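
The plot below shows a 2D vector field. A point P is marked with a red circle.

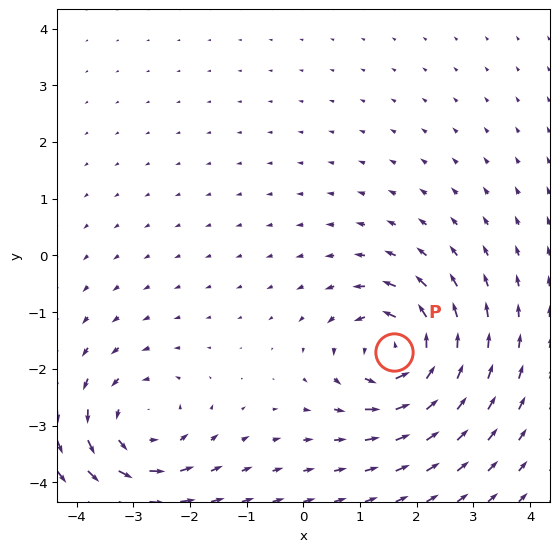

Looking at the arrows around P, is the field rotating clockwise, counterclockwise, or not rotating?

Near P at (1.6, -1.7) the arrows circulate counterclockwise. The curl (z-component) there is about +6; positive curl means counterclockwise rotation.

counterclockwise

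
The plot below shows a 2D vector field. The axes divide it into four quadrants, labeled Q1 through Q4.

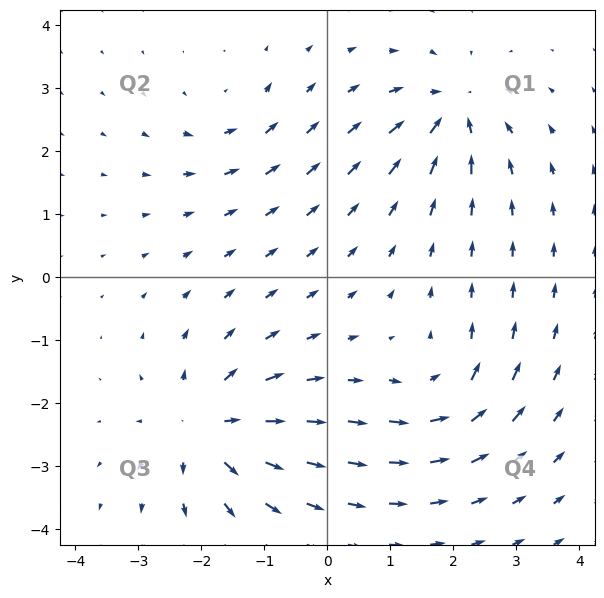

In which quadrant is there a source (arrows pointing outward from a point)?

The source sits at approximately (-1.9, -2.4), which lies in quadrant Q3. The divergence there is about +6, positive as expected for a source.

Q3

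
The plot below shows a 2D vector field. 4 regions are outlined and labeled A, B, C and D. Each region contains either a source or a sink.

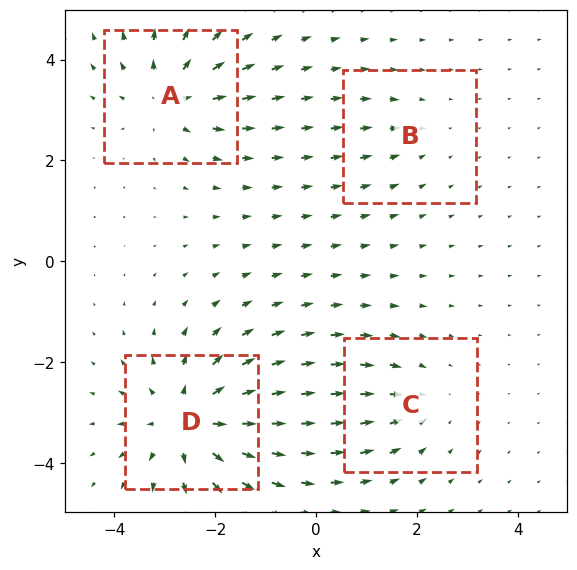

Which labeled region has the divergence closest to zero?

Divergence at each region's feature centre — A: about +5, B: about -2, C: about -3, D: about +7. Region B is closest to zero.

B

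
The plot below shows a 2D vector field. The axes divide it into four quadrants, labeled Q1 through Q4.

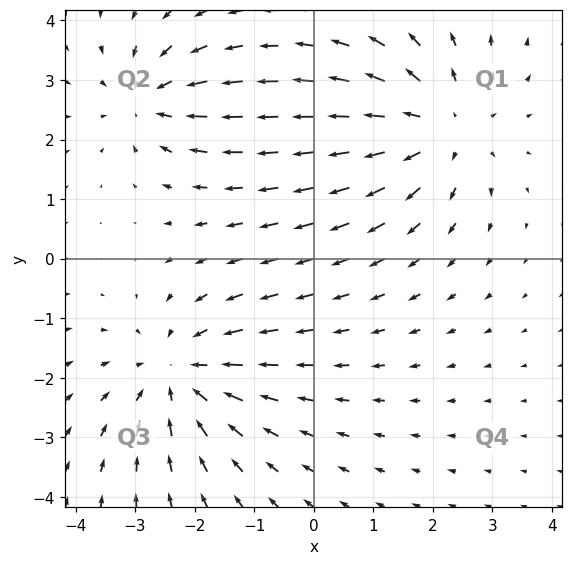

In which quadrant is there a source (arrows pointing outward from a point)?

Q1

The source sits at approximately (2.1, 2.2), which lies in quadrant Q1. The divergence there is about +3, positive as expected for a source.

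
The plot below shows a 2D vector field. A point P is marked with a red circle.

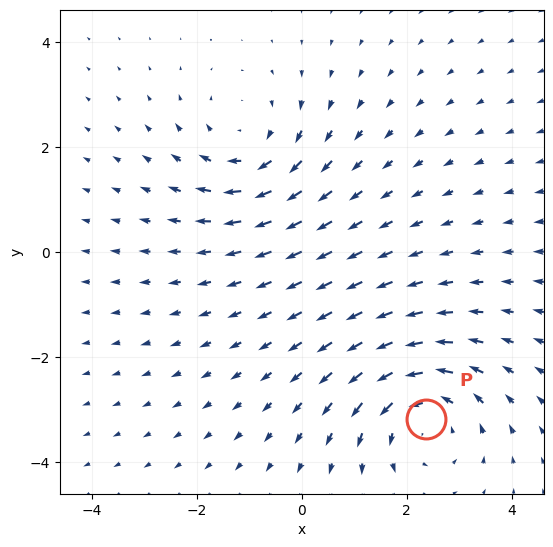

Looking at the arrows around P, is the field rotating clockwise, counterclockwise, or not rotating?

counterclockwise

Near P at (2.4, -3.2) the arrows circulate counterclockwise. The curl (z-component) there is about +3; positive curl means counterclockwise rotation.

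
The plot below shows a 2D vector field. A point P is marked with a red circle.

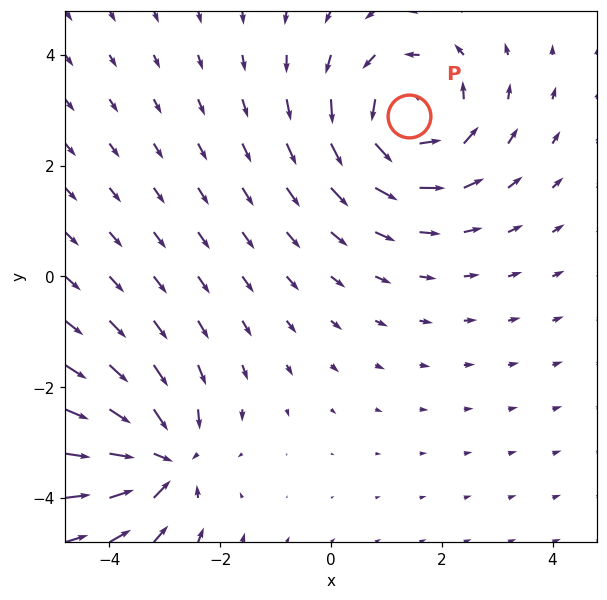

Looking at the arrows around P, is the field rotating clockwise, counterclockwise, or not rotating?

counterclockwise

Near P at (1.4, 2.9) the arrows circulate counterclockwise. The curl (z-component) there is about +5; positive curl means counterclockwise rotation.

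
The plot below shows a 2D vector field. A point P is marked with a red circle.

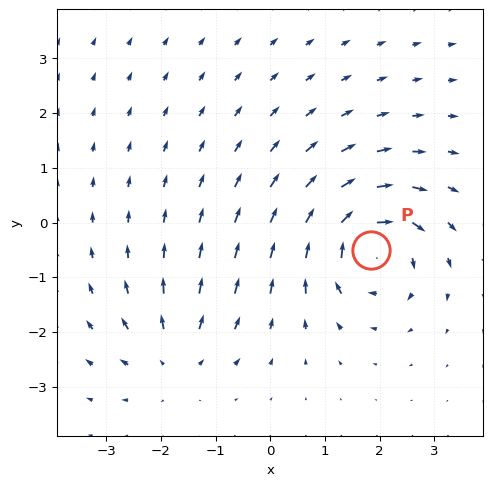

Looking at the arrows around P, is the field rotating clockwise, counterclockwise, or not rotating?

Near P at (1.8, -0.5) the arrows circulate clockwise. The curl (z-component) there is about -6; negative curl means clockwise rotation.

clockwise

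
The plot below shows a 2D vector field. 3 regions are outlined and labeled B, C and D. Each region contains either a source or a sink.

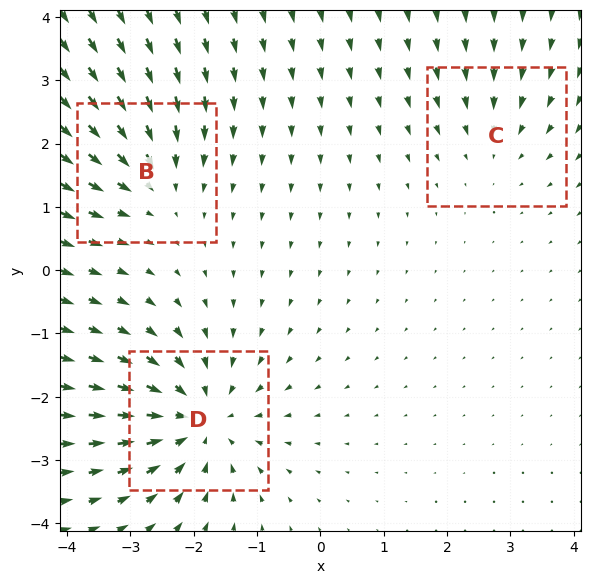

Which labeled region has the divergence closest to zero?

C

Divergence at each region's feature centre — B: about -3, C: about -2, D: about -5. Region C is closest to zero.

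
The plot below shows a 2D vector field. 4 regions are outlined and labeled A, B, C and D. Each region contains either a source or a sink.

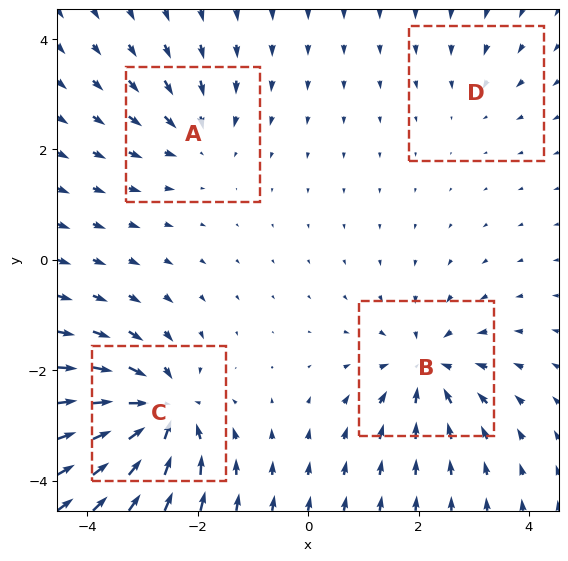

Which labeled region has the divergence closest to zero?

D

Divergence at each region's feature centre — A: about -4, B: about -6, C: about -8, D: about -2. Region D is closest to zero.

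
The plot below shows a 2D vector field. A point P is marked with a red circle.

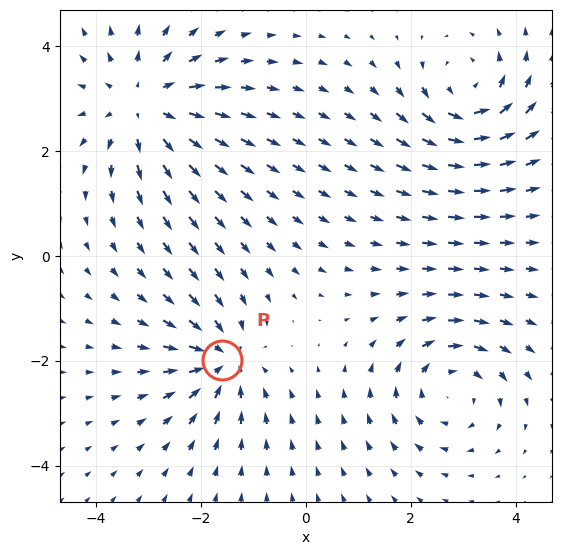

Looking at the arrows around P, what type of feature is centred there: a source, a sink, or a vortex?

At P (-1.6, -2.0) the arrows converge inward. Divergence about -5, curl ≈0 — negative divergence with near-zero curl is a sink.

sink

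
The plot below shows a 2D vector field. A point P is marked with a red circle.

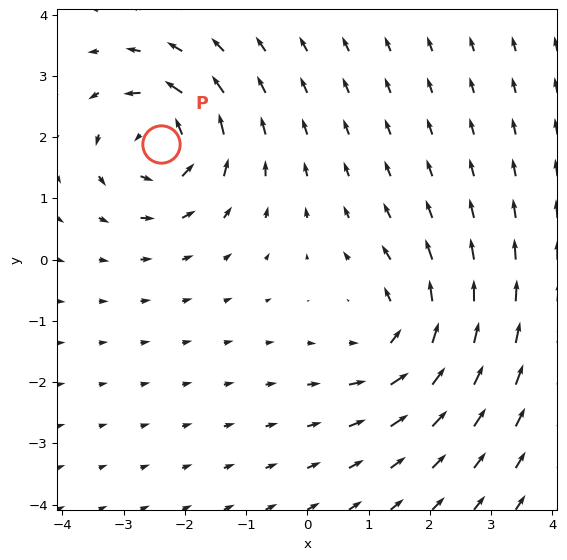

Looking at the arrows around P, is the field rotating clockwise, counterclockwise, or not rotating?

counterclockwise

Near P at (-2.4, 1.9) the arrows circulate counterclockwise. The curl (z-component) there is about +5; positive curl means counterclockwise rotation.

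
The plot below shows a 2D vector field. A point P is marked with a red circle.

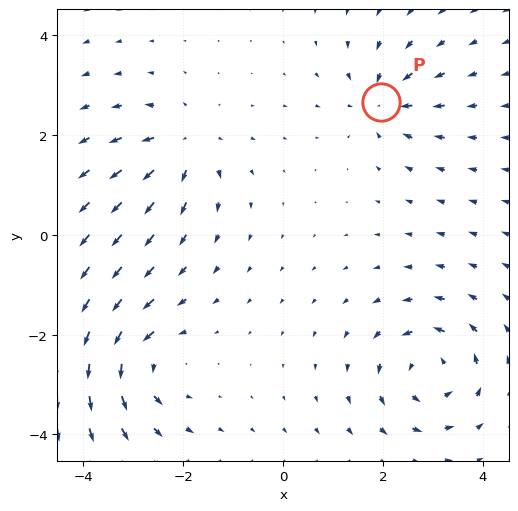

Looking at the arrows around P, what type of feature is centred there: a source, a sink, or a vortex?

At P (2.0, 2.7) the arrows converge inward. Divergence about -5, curl ≈0 — negative divergence with near-zero curl is a sink.

sink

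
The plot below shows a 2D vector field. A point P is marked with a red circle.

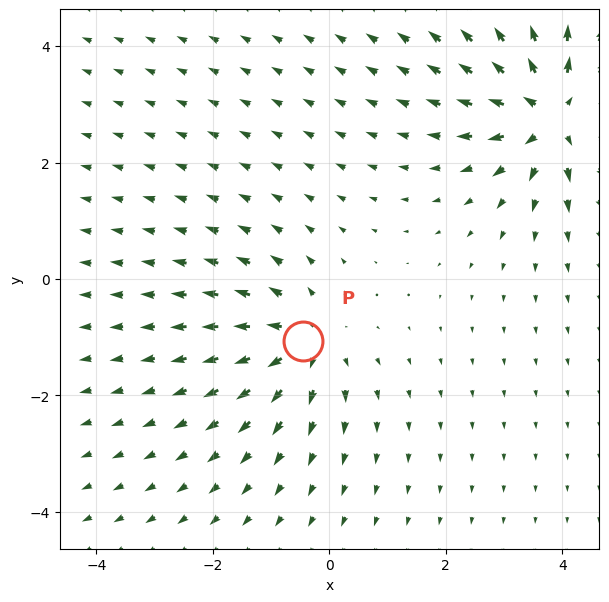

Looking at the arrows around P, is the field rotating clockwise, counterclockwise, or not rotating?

Near P at (-0.4, -1.1) the arrows show no circulation. The curl there is ≈0.

not rotating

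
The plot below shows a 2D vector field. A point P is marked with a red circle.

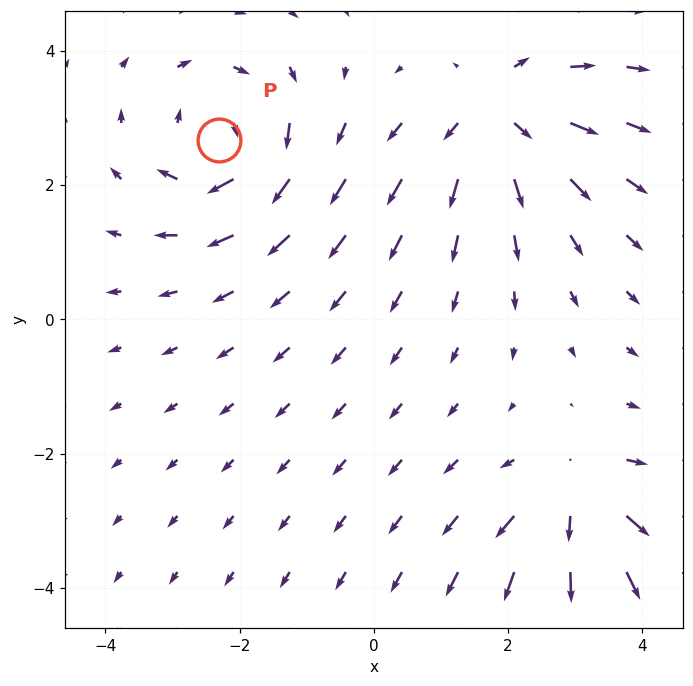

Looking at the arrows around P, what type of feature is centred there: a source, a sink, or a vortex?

At P (-2.3, 2.7) the arrows circulate clockwise. Divergence ≈0, curl about -4 — near-zero divergence with nonzero curl is a vortex.

vortex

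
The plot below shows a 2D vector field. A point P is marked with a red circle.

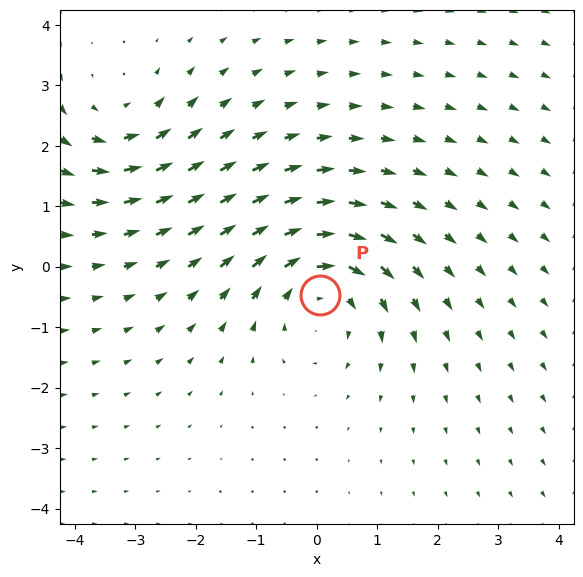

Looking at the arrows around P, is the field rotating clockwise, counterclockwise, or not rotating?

Near P at (0.0, -0.5) the arrows circulate clockwise. The curl (z-component) there is about -3; negative curl means clockwise rotation.

clockwise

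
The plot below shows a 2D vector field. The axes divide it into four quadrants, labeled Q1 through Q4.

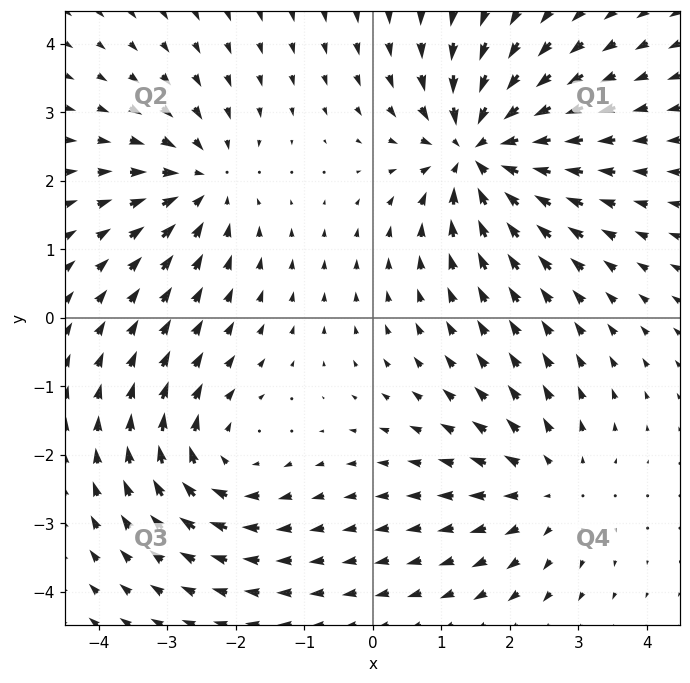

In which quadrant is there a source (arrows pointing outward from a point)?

Q4

The source sits at approximately (2.6, -2.5), which lies in quadrant Q4. The divergence there is about +3, positive as expected for a source.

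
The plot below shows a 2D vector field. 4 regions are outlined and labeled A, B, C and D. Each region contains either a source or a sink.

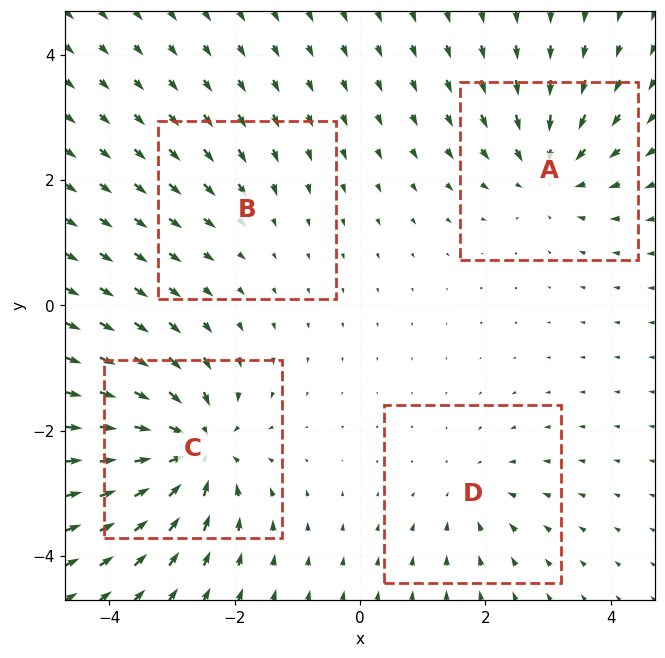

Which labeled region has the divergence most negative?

Divergence at each region's feature centre — A: about -5, B: about -2, C: about -8, D: about -3. Region C is most negative.

C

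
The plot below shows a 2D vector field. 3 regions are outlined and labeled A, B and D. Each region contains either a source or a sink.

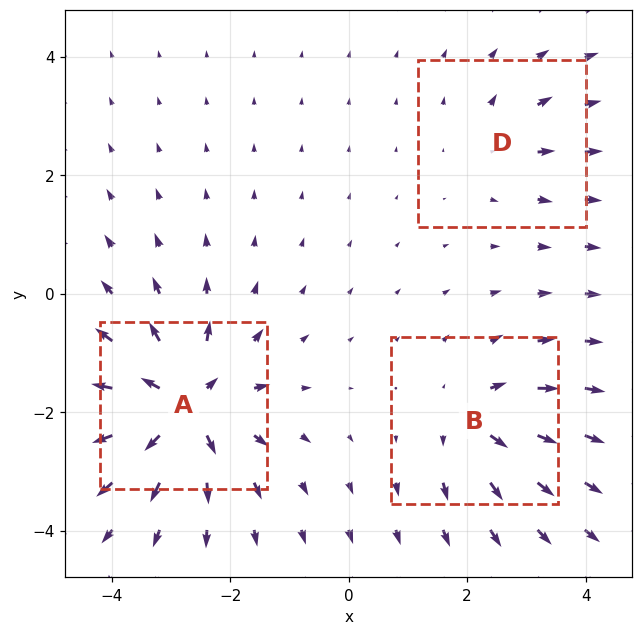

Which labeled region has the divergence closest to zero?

D

Divergence at each region's feature centre — A: about +7, B: about +4, D: about +2. Region D is closest to zero.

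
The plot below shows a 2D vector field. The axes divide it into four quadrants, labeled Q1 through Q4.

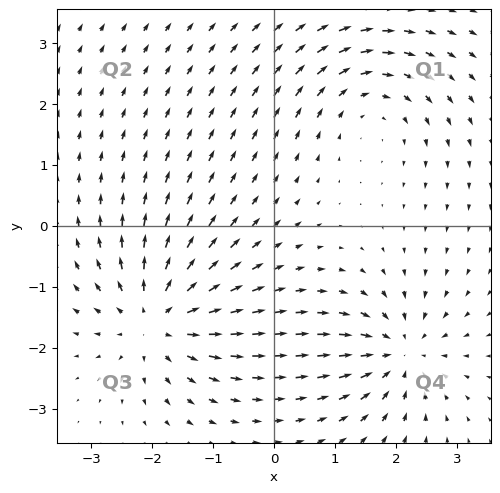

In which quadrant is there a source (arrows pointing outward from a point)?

Q3

The source sits at approximately (-1.9, -1.5), which lies in quadrant Q3. The divergence there is about +5, positive as expected for a source.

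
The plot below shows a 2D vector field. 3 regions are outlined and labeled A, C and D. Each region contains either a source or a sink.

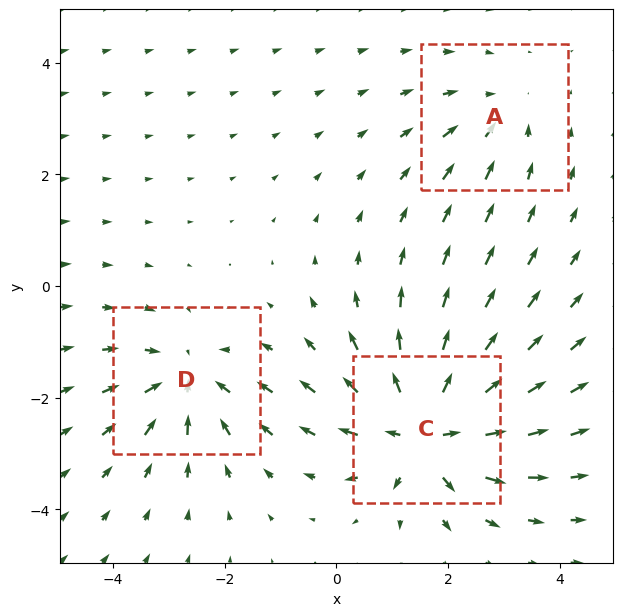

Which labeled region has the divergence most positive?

C

Divergence at each region's feature centre — A: about -2, C: about +6, D: about -4. Region C is most positive.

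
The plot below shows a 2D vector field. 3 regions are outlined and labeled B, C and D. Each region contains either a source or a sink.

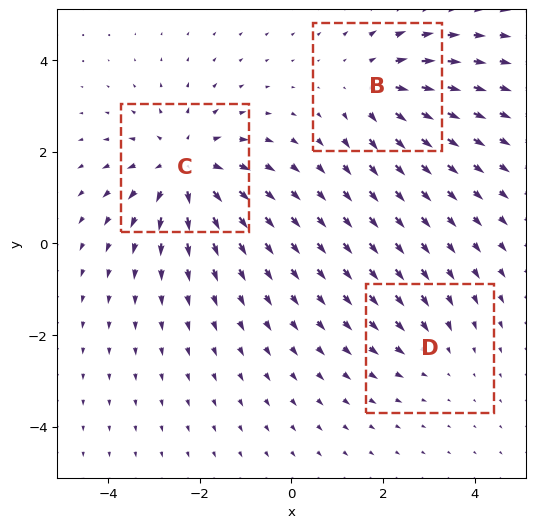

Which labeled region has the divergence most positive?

C

Divergence at each region's feature centre — B: about +3, C: about +4, D: about -2. Region C is most positive.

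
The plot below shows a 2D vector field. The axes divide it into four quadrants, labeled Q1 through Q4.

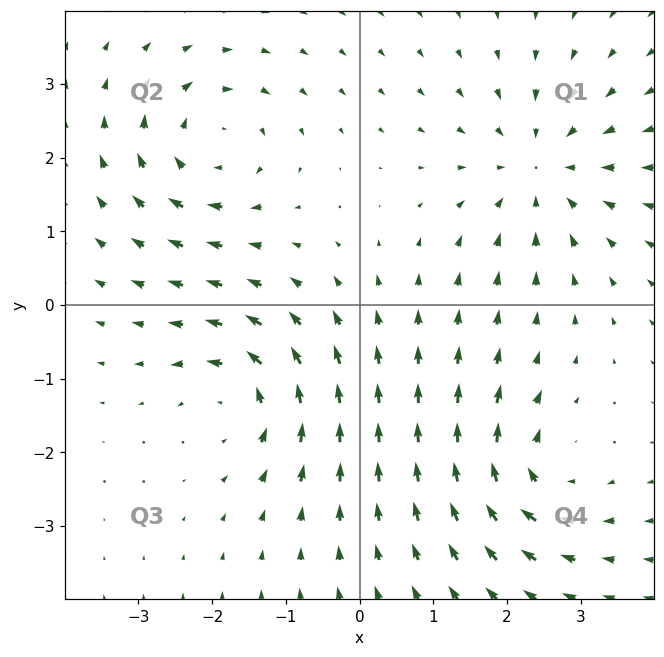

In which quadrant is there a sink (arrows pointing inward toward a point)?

Q1

The sink sits at approximately (2.5, 1.9), which lies in quadrant Q1. The divergence there is about -4, negative as expected for a sink.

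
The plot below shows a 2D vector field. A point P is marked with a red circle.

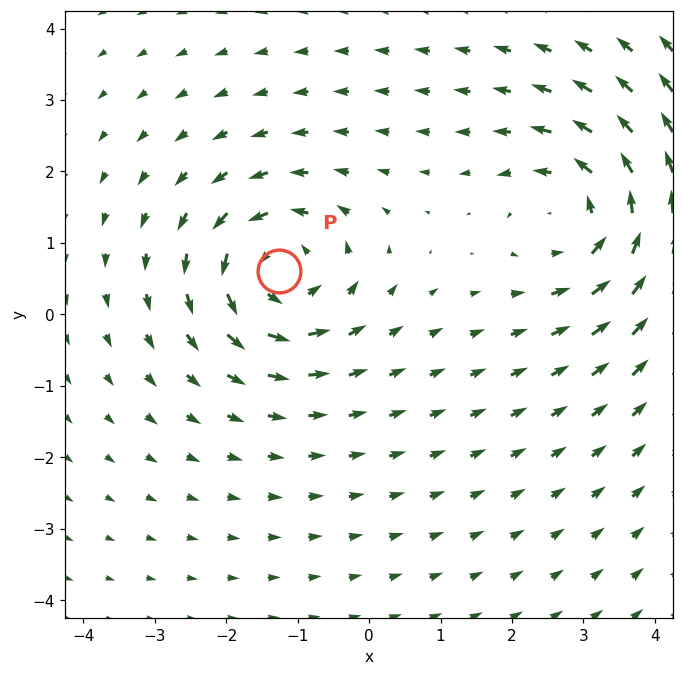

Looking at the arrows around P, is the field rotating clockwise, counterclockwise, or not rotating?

counterclockwise

Near P at (-1.3, 0.6) the arrows circulate counterclockwise. The curl (z-component) there is about +5; positive curl means counterclockwise rotation.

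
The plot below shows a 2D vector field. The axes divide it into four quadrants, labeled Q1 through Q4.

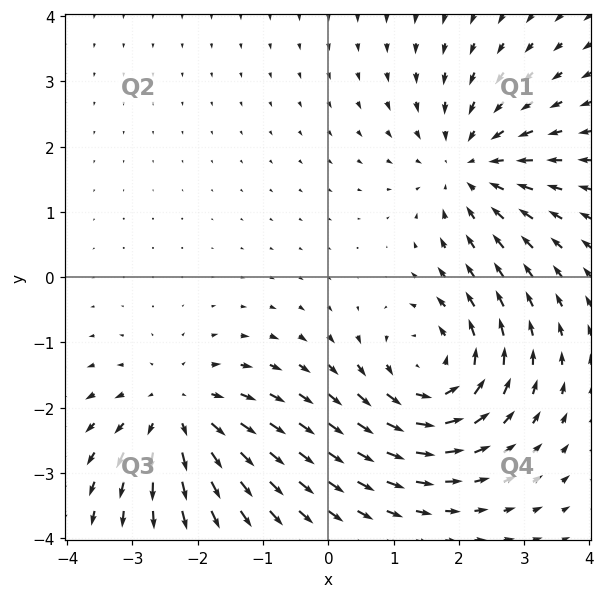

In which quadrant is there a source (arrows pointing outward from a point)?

Q3

The source sits at approximately (-2.3, -2.1), which lies in quadrant Q3. The divergence there is about +4, positive as expected for a source.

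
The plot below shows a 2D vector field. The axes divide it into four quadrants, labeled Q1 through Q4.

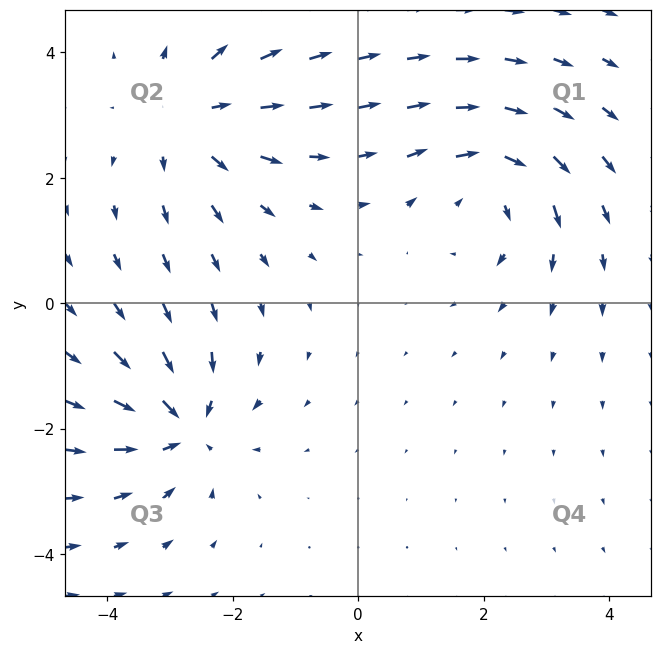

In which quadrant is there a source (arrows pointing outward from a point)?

The source sits at approximately (-2.7, 2.9), which lies in quadrant Q2. The divergence there is about +4, positive as expected for a source.

Q2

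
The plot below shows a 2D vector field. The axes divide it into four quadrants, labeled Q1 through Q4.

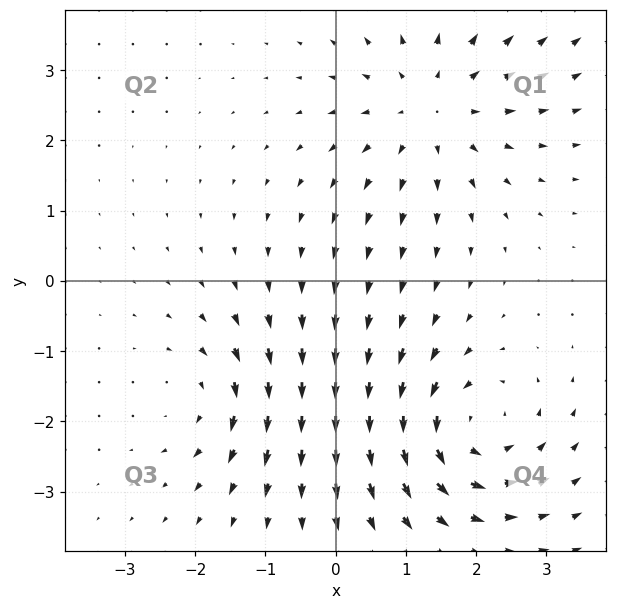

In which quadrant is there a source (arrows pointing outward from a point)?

Q1

The source sits at approximately (1.4, 2.5), which lies in quadrant Q1. The divergence there is about +4, positive as expected for a source.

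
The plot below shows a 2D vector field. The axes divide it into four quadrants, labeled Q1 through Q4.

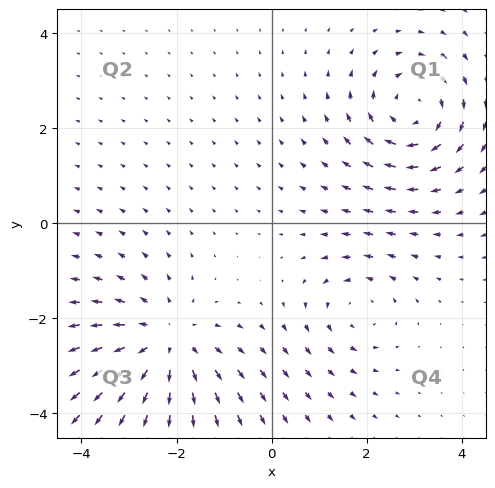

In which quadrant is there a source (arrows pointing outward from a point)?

Q3

The source sits at approximately (-2.2, -2.5), which lies in quadrant Q3. The divergence there is about +4, positive as expected for a source.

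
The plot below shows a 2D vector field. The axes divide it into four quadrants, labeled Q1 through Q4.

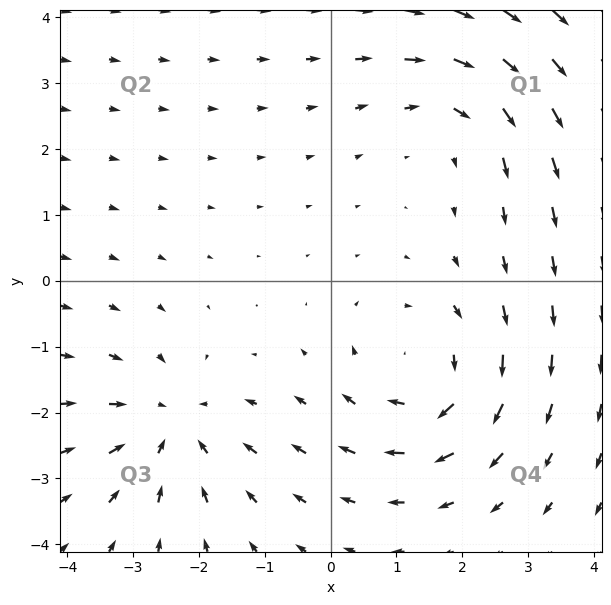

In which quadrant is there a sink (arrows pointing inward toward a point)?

The sink sits at approximately (-2.4, -2.2), which lies in quadrant Q3. The divergence there is about -4, negative as expected for a sink.

Q3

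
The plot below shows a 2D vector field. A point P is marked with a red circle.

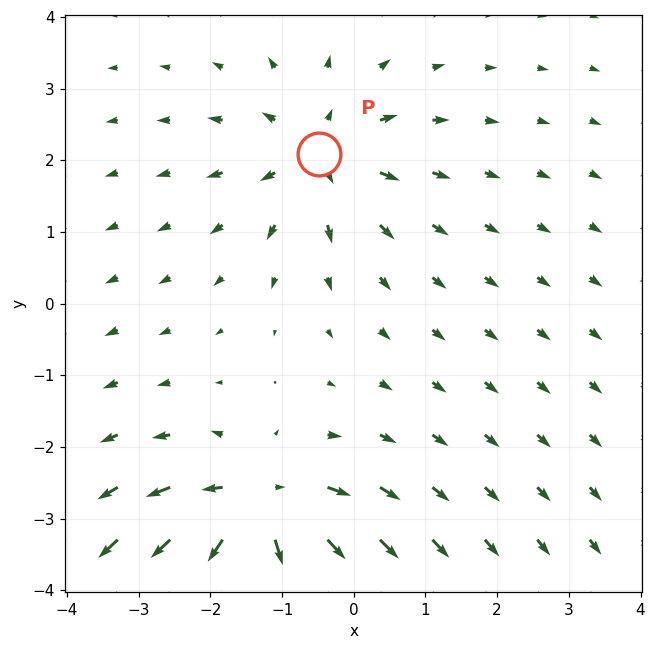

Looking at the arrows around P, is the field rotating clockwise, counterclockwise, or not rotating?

not rotating

Near P at (-0.5, 2.1) the arrows show no circulation. The curl there is ≈0.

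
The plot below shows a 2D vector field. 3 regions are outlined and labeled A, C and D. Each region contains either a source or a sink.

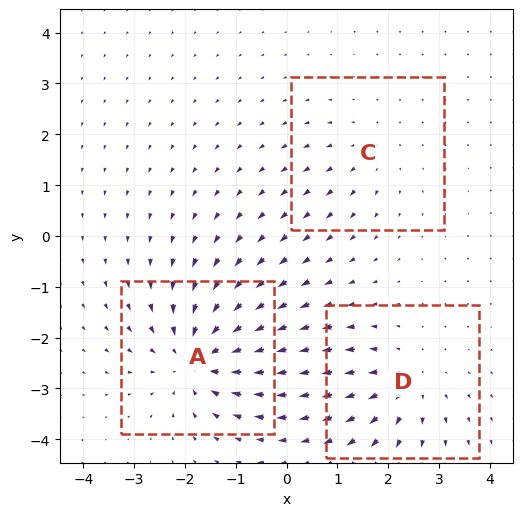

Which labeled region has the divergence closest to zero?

Divergence at each region's feature centre — A: about -5, C: about +2, D: about +3. Region C is closest to zero.

C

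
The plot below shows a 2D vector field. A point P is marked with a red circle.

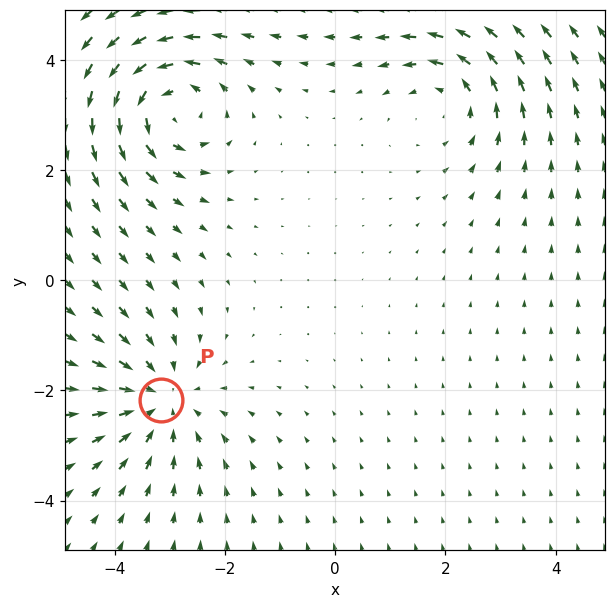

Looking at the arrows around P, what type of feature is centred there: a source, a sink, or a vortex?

At P (-3.2, -2.2) the arrows converge inward. Divergence about -4, curl ≈0 — negative divergence with near-zero curl is a sink.

sink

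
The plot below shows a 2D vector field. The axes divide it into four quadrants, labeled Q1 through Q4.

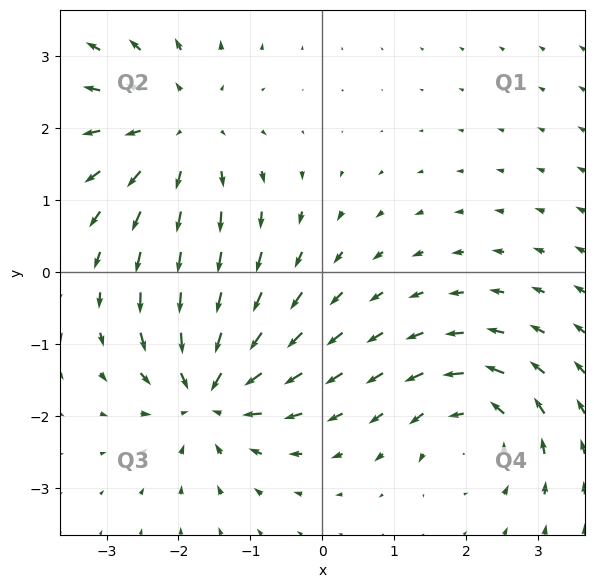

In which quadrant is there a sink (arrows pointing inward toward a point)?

The sink sits at approximately (-1.6, -1.7), which lies in quadrant Q3. The divergence there is about -6, negative as expected for a sink.

Q3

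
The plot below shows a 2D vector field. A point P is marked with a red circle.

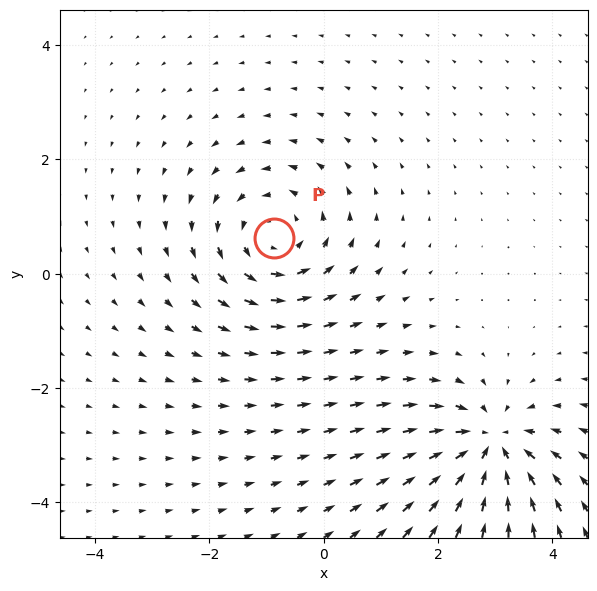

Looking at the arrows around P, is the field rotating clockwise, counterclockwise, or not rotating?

counterclockwise

Near P at (-0.9, 0.6) the arrows circulate counterclockwise. The curl (z-component) there is about +4; positive curl means counterclockwise rotation.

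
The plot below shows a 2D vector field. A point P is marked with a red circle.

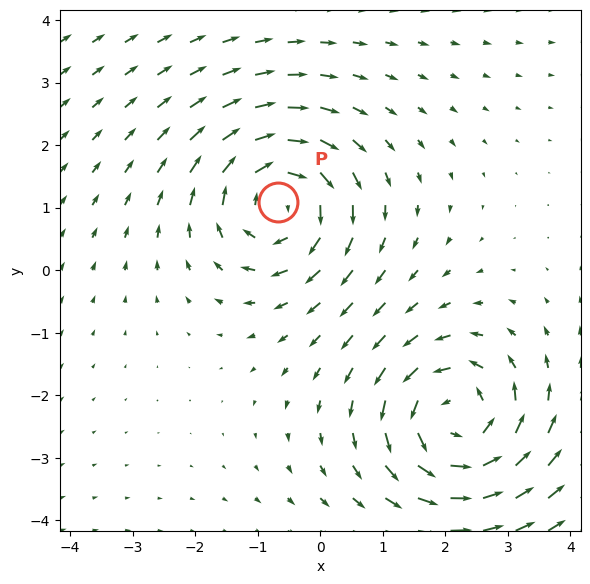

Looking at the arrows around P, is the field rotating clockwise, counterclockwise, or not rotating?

Near P at (-0.7, 1.1) the arrows circulate clockwise. The curl (z-component) there is about -4; negative curl means clockwise rotation.

clockwise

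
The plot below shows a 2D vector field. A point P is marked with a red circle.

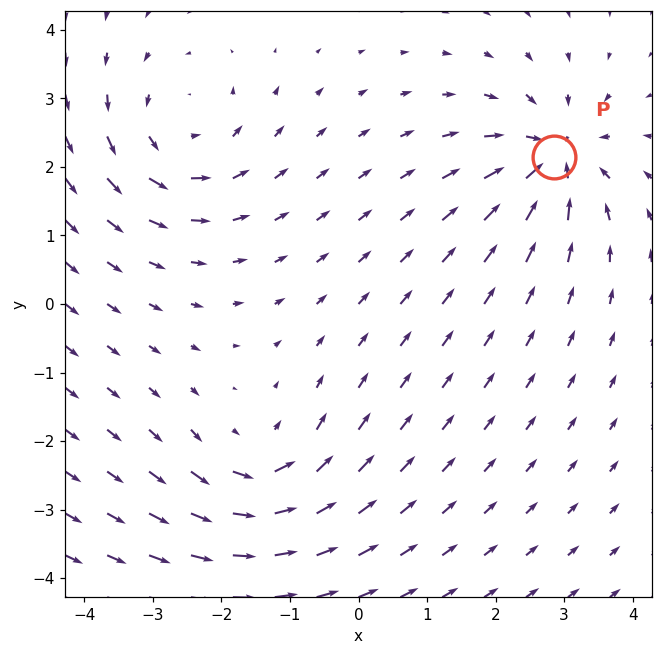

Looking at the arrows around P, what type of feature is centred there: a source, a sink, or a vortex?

At P (2.9, 2.1) the arrows converge inward. Divergence about -5, curl ≈0 — negative divergence with near-zero curl is a sink.

sink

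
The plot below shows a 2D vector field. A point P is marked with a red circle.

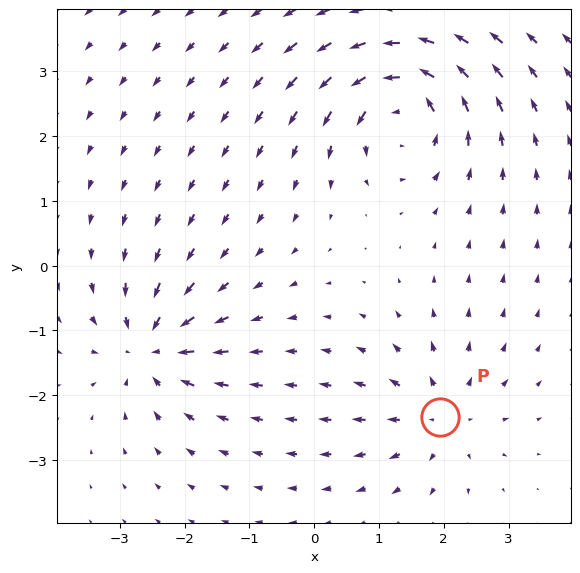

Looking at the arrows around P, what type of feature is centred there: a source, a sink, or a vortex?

source

At P (1.9, -2.3) the arrows spread outward. Divergence about +4, curl ≈0 — positive divergence with near-zero curl is a source.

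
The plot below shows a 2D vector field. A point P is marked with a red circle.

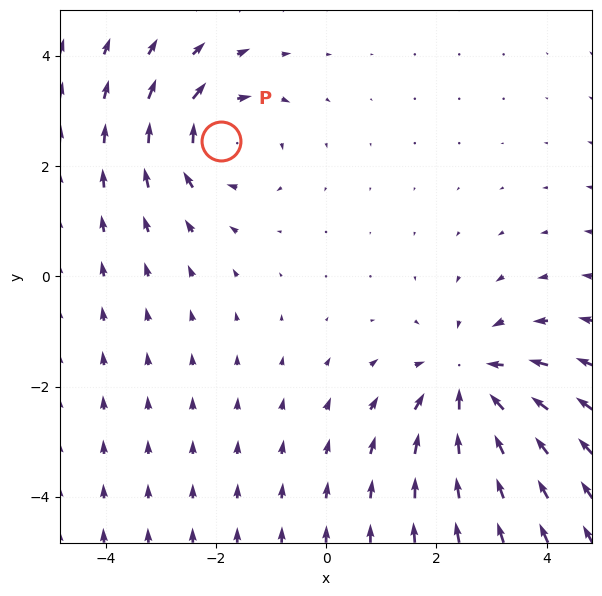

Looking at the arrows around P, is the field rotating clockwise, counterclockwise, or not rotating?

clockwise

Near P at (-1.9, 2.5) the arrows circulate clockwise. The curl (z-component) there is about -3; negative curl means clockwise rotation.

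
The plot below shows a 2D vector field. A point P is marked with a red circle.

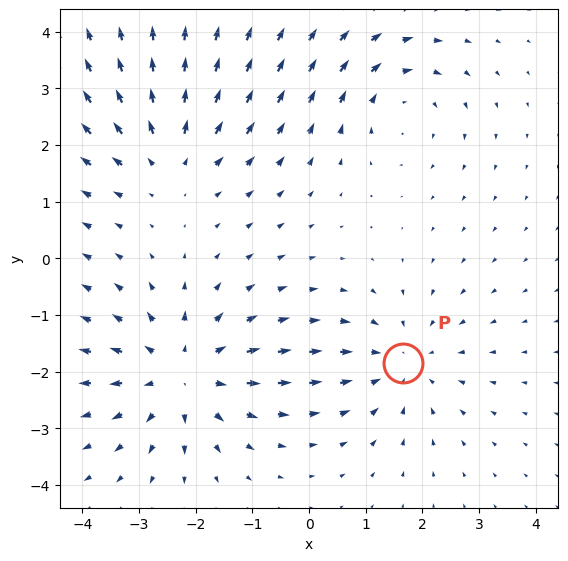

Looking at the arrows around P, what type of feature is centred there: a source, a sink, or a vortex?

At P (1.7, -1.8) the arrows converge inward. Divergence about -3, curl ≈0 — negative divergence with near-zero curl is a sink.

sink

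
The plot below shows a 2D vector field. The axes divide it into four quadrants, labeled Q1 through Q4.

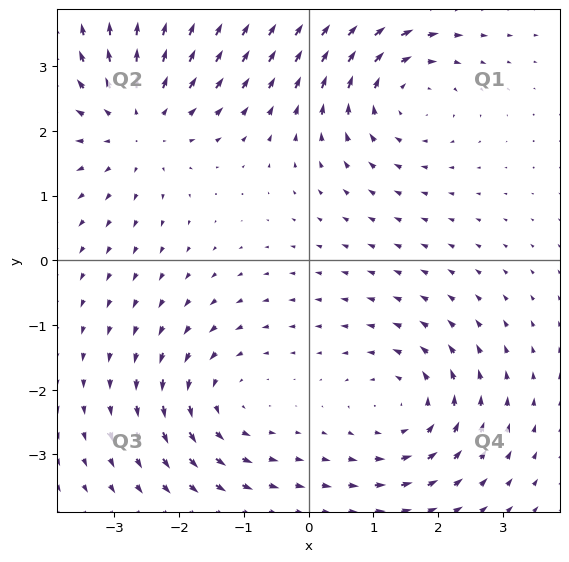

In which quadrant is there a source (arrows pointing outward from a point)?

Q2

The source sits at approximately (-2.6, 2.1), which lies in quadrant Q2. The divergence there is about +4, positive as expected for a source.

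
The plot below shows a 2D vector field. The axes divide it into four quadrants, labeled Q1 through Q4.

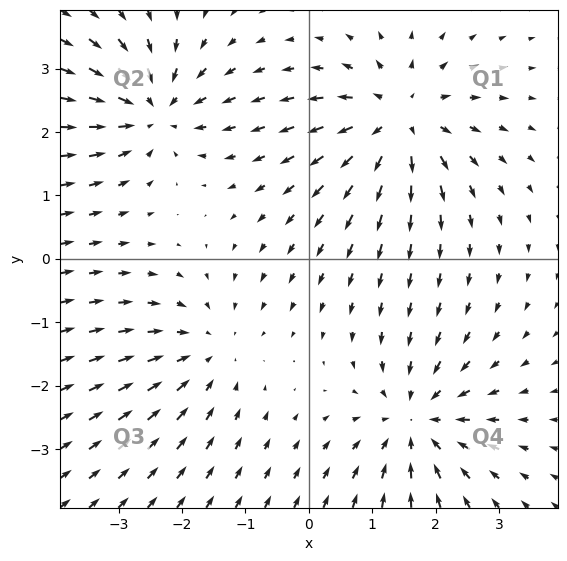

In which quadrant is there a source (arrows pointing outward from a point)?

Q1

The source sits at approximately (1.4, 2.2), which lies in quadrant Q1. The divergence there is about +6, positive as expected for a source.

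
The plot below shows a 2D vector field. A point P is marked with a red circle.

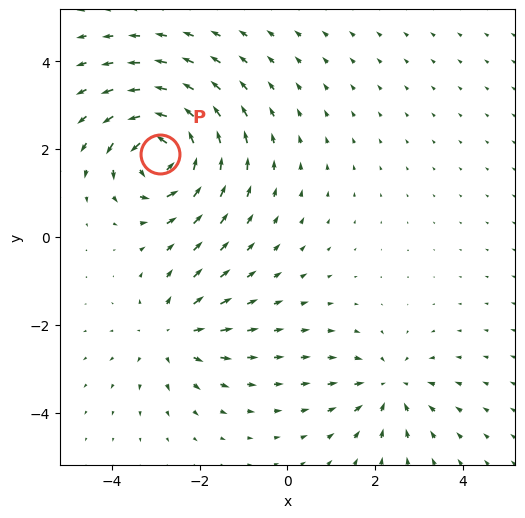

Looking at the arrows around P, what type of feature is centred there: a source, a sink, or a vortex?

At P (-2.9, 1.9) the arrows circulate counterclockwise. Divergence ≈0, curl about +6 — near-zero divergence with nonzero curl is a vortex.

vortex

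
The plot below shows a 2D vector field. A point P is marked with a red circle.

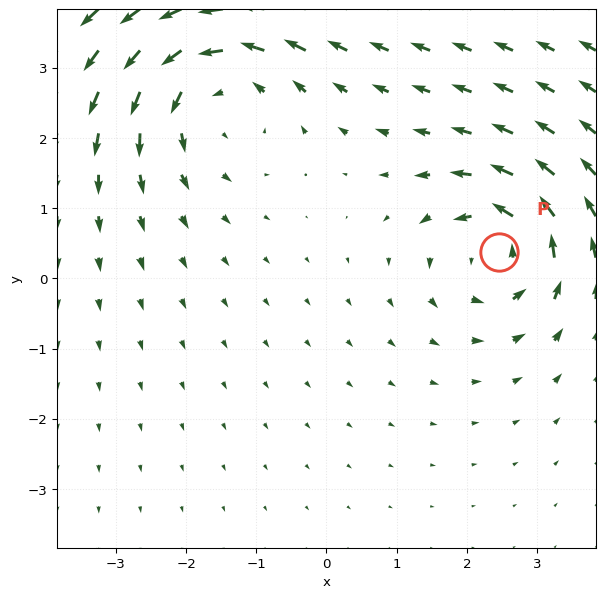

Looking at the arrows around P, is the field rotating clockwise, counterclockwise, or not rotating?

Near P at (2.5, 0.4) the arrows circulate counterclockwise. The curl (z-component) there is about +4; positive curl means counterclockwise rotation.

counterclockwise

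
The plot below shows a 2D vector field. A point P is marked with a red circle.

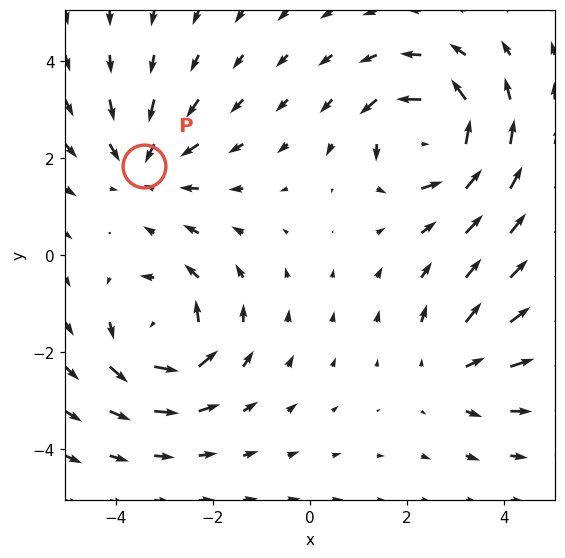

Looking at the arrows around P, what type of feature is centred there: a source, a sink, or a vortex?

sink

At P (-3.4, 1.8) the arrows converge inward. Divergence about -3, curl ≈0 — negative divergence with near-zero curl is a sink.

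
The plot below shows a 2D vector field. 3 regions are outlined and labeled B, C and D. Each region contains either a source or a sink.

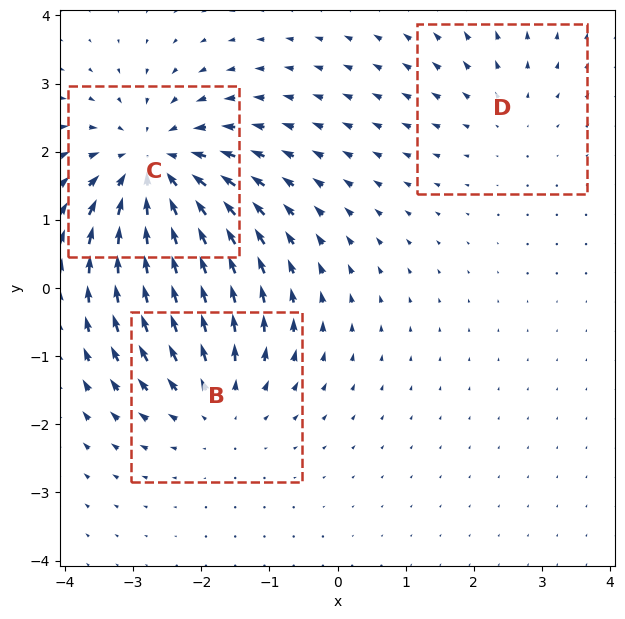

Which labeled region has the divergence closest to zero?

Divergence at each region's feature centre — B: about +3, C: about -4, D: about +2. Region D is closest to zero.

D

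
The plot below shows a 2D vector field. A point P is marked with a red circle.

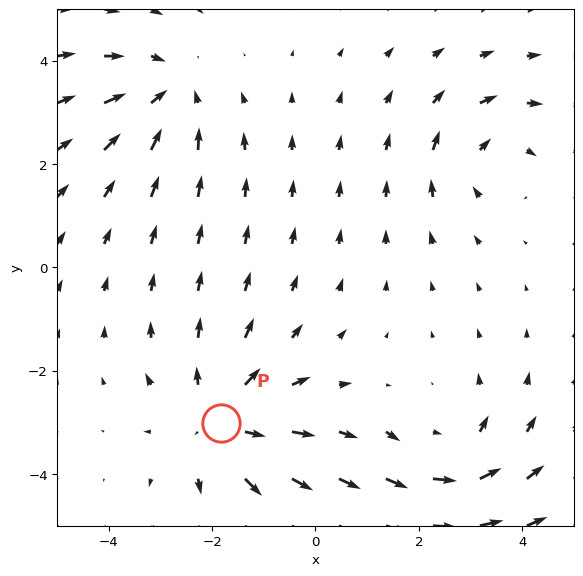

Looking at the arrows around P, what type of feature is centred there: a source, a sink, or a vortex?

source

At P (-1.8, -3.0) the arrows spread outward. Divergence about +3, curl ≈0 — positive divergence with near-zero curl is a source.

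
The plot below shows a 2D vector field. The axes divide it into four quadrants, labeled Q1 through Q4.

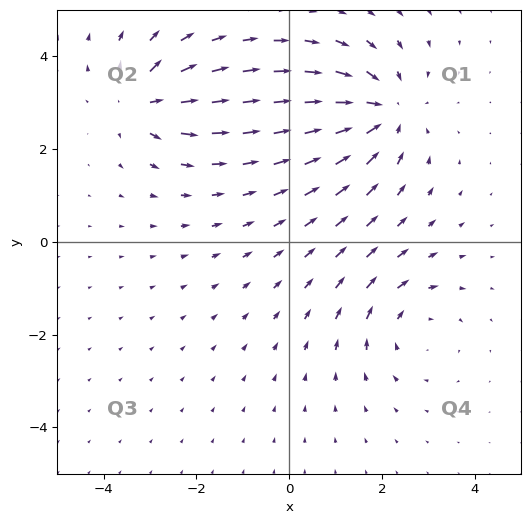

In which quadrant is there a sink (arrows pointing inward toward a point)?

Q1

The sink sits at approximately (2.0, 2.8), which lies in quadrant Q1. The divergence there is about -4, negative as expected for a sink.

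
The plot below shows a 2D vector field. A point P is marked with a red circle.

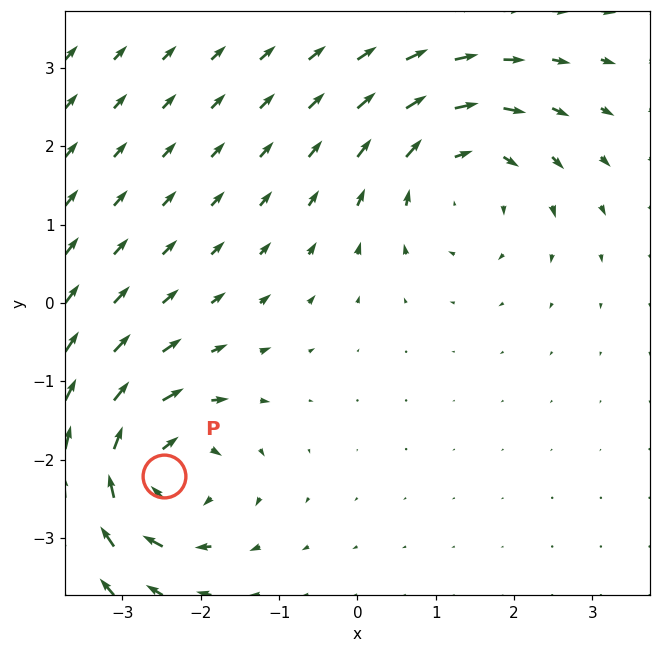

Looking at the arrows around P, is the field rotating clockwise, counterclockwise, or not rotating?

Near P at (-2.5, -2.2) the arrows circulate clockwise. The curl (z-component) there is about -6; negative curl means clockwise rotation.

clockwise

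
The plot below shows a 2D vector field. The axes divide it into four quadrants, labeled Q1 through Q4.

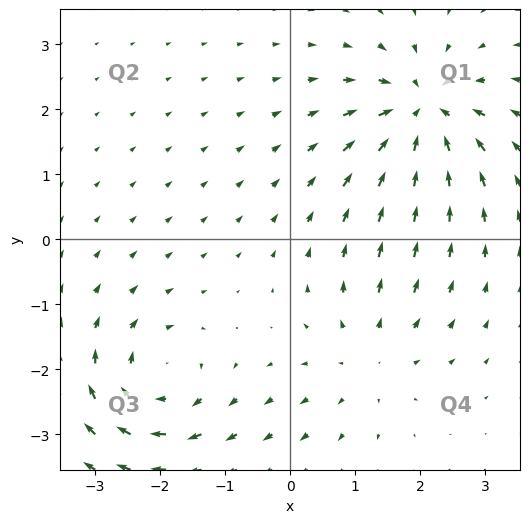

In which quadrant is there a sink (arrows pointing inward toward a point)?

The sink sits at approximately (2.0, 2.0), which lies in quadrant Q1. The divergence there is about -7, negative as expected for a sink.

Q1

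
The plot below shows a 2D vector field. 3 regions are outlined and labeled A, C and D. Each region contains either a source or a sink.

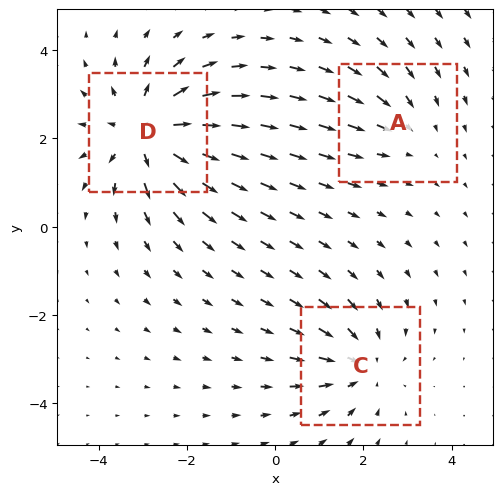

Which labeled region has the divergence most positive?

Divergence at each region's feature centre — A: about -2, C: about -3, D: about +4. Region D is most positive.

D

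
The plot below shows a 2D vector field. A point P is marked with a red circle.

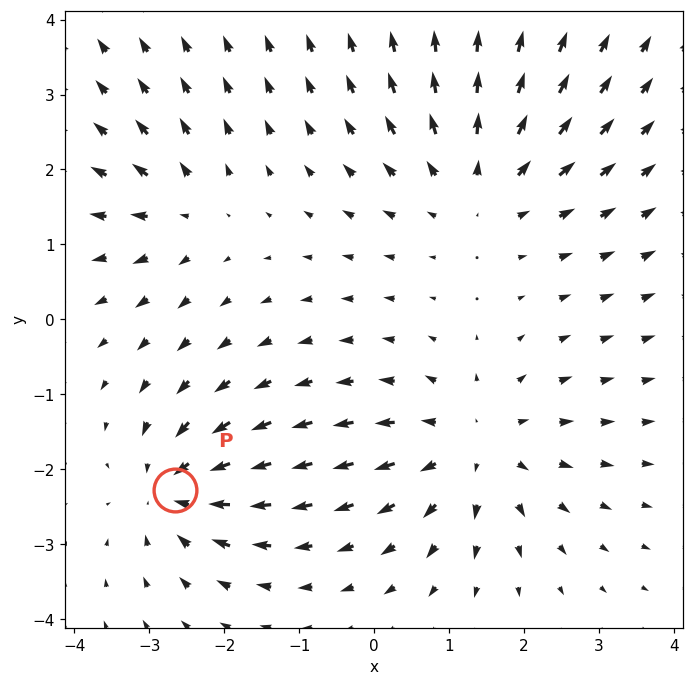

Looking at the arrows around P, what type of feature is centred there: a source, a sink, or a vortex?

sink

At P (-2.7, -2.3) the arrows converge inward. Divergence about -6, curl ≈0 — negative divergence with near-zero curl is a sink.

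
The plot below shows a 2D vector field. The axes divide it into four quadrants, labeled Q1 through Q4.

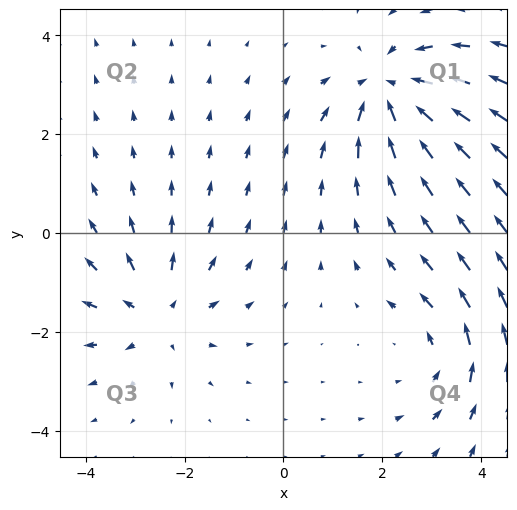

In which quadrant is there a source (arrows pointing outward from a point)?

The source sits at approximately (-2.6, -1.6), which lies in quadrant Q3. The divergence there is about +3, positive as expected for a source.

Q3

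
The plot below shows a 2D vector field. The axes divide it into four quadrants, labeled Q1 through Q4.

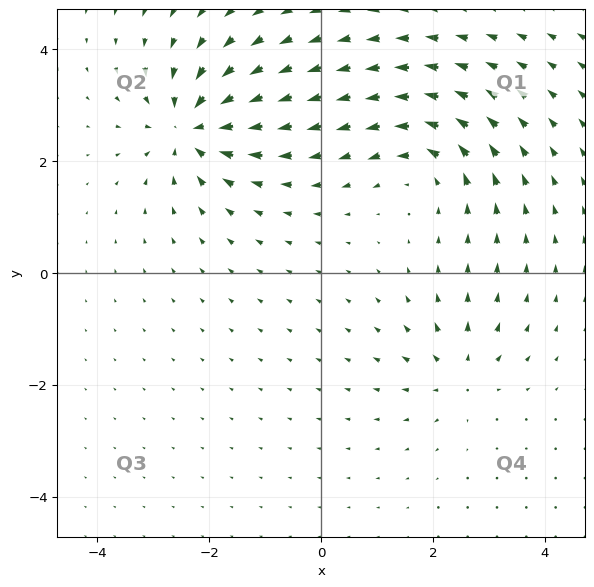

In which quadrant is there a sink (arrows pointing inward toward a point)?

The sink sits at approximately (-2.3, 2.6), which lies in quadrant Q2. The divergence there is about -6, negative as expected for a sink.

Q2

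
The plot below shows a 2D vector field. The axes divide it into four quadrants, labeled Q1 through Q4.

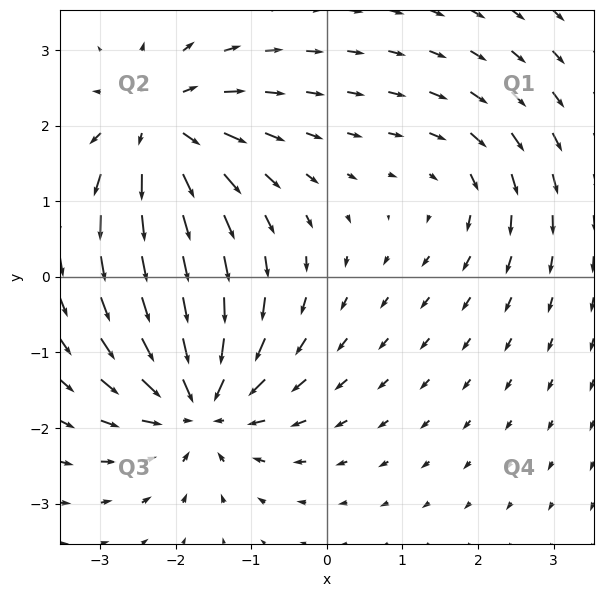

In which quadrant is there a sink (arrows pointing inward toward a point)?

Q3

The sink sits at approximately (-1.7, -1.7), which lies in quadrant Q3. The divergence there is about -6, negative as expected for a sink.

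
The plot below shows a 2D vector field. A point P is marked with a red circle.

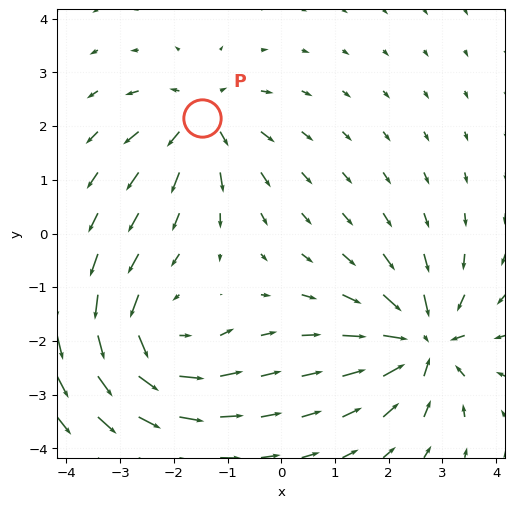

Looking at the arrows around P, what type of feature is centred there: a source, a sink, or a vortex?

source

At P (-1.5, 2.2) the arrows spread outward. Divergence about +4, curl ≈0 — positive divergence with near-zero curl is a source.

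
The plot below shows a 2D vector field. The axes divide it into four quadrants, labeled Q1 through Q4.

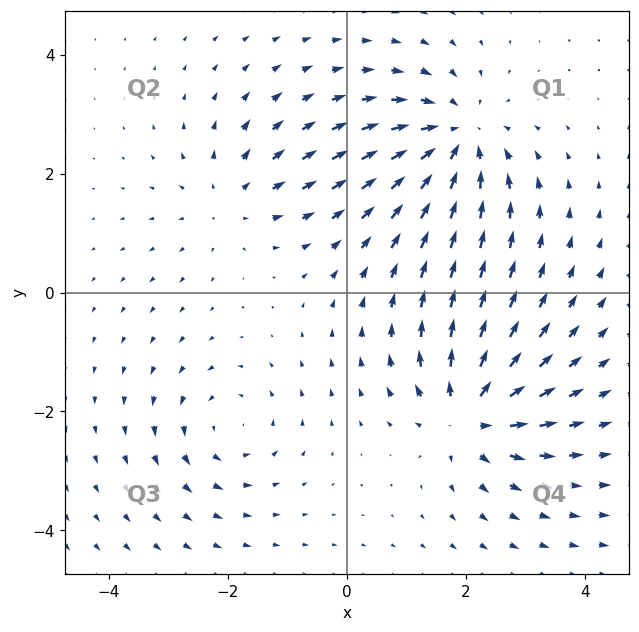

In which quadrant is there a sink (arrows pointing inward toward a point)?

Q1

The sink sits at approximately (1.8, 2.6), which lies in quadrant Q1. The divergence there is about -4, negative as expected for a sink.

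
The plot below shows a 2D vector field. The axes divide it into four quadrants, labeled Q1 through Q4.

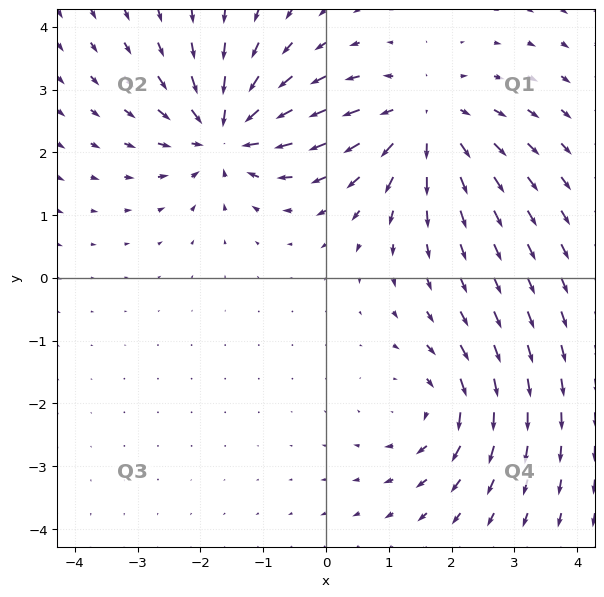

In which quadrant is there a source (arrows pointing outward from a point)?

The source sits at approximately (1.6, 2.5), which lies in quadrant Q1. The divergence there is about +4, positive as expected for a source.

Q1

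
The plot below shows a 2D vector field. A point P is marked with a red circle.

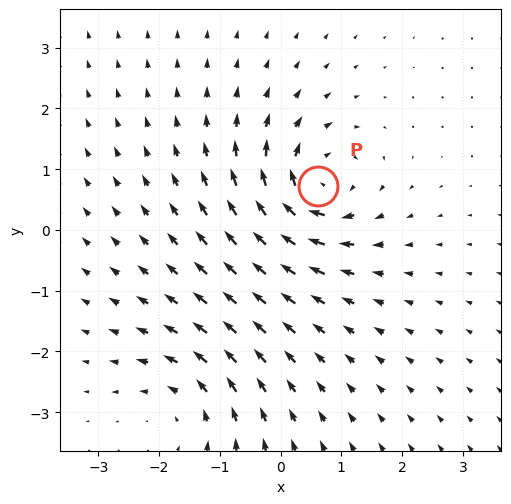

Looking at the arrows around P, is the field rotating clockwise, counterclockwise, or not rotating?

Near P at (0.6, 0.7) the arrows circulate clockwise. The curl (z-component) there is about -5; negative curl means clockwise rotation.

clockwise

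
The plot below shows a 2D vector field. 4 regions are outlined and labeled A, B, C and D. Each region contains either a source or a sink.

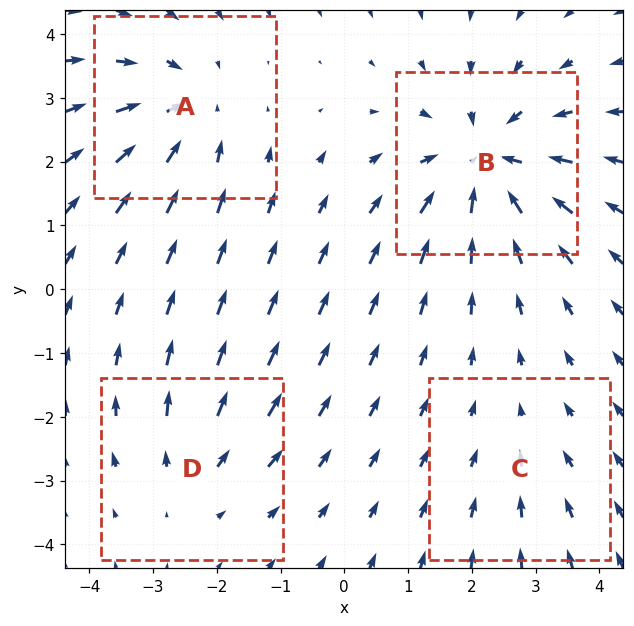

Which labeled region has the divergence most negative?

B

Divergence at each region's feature centre — A: about -5, B: about -7, C: about -2, D: about +3. Region B is most negative.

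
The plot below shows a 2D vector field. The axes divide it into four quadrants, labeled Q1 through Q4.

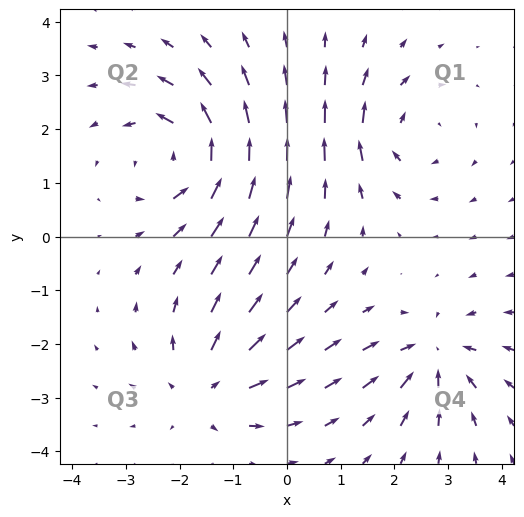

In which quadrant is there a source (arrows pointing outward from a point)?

The source sits at approximately (-1.5, -2.8), which lies in quadrant Q3. The divergence there is about +4, positive as expected for a source.

Q3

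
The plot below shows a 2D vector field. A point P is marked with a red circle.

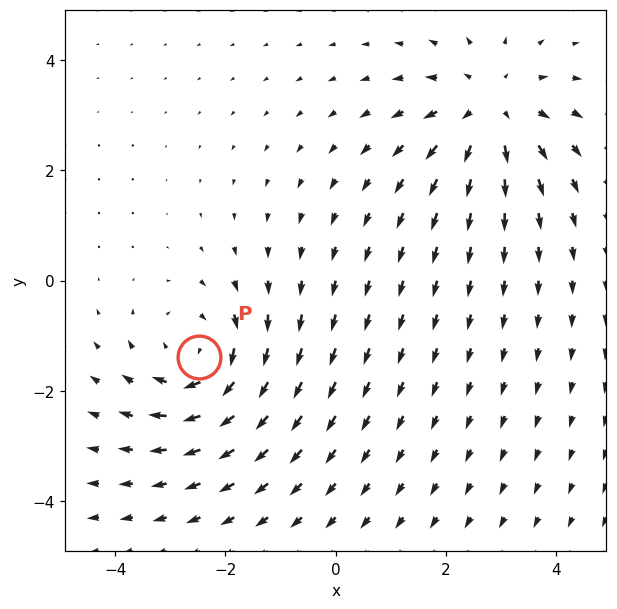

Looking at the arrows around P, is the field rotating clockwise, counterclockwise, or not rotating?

clockwise

Near P at (-2.5, -1.4) the arrows circulate clockwise. The curl (z-component) there is about -3; negative curl means clockwise rotation.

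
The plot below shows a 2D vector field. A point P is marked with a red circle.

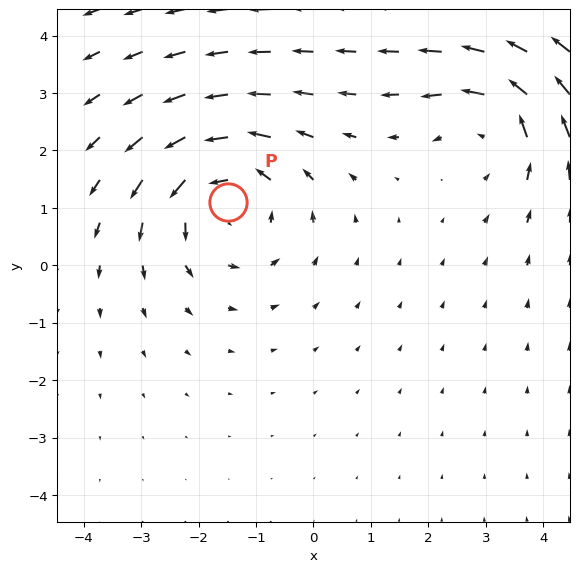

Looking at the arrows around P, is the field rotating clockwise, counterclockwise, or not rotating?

counterclockwise

Near P at (-1.5, 1.1) the arrows circulate counterclockwise. The curl (z-component) there is about +4; positive curl means counterclockwise rotation.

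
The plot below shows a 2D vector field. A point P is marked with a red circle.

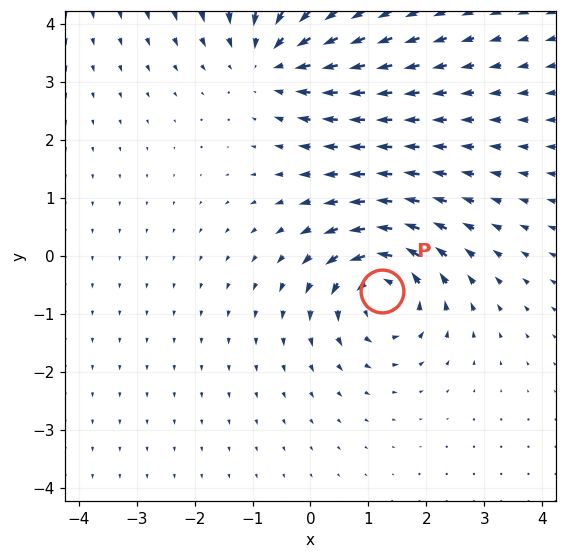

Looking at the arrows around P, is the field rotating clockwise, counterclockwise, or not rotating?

Near P at (1.2, -0.6) the arrows circulate counterclockwise. The curl (z-component) there is about +5; positive curl means counterclockwise rotation.

counterclockwise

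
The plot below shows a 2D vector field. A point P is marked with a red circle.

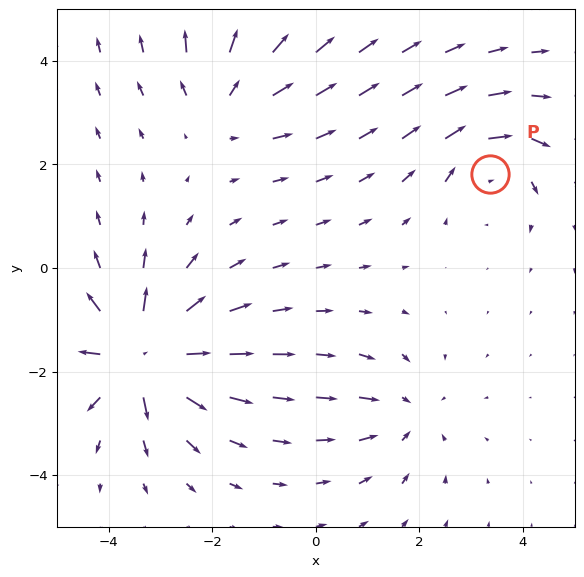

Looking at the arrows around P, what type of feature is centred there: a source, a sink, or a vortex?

vortex

At P (3.4, 1.8) the arrows circulate clockwise. Divergence ≈0, curl about -4 — near-zero divergence with nonzero curl is a vortex.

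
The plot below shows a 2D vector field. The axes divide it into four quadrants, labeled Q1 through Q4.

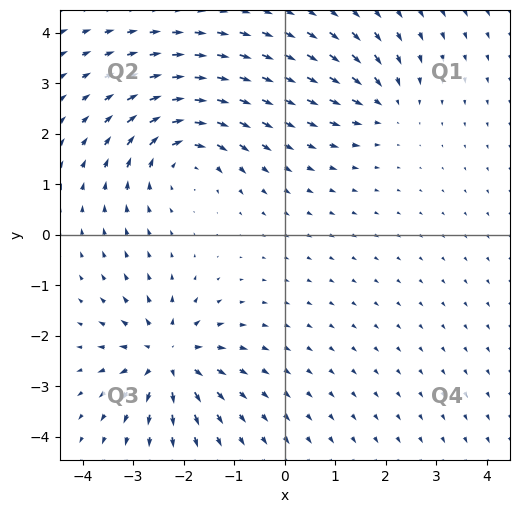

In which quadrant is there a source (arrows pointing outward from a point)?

Q3

The source sits at approximately (-2.3, -2.4), which lies in quadrant Q3. The divergence there is about +6, positive as expected for a source.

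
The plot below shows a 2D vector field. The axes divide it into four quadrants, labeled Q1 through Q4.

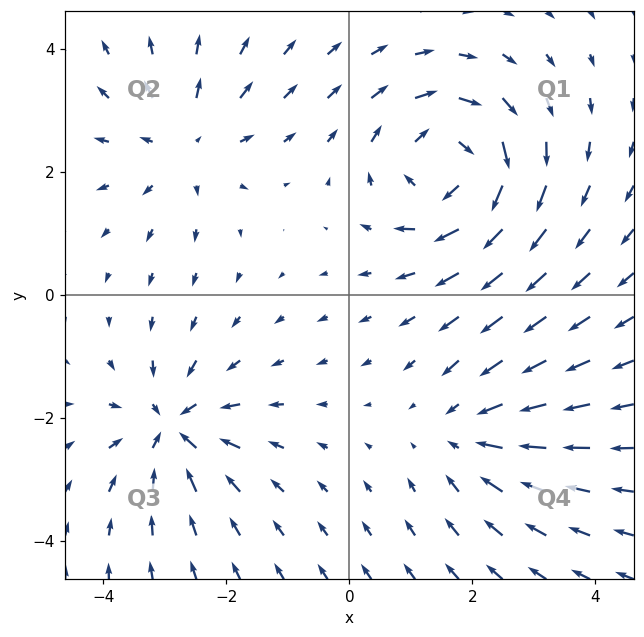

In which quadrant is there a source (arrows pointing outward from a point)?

Q2

The source sits at approximately (-2.7, 2.5), which lies in quadrant Q2. The divergence there is about +3, positive as expected for a source.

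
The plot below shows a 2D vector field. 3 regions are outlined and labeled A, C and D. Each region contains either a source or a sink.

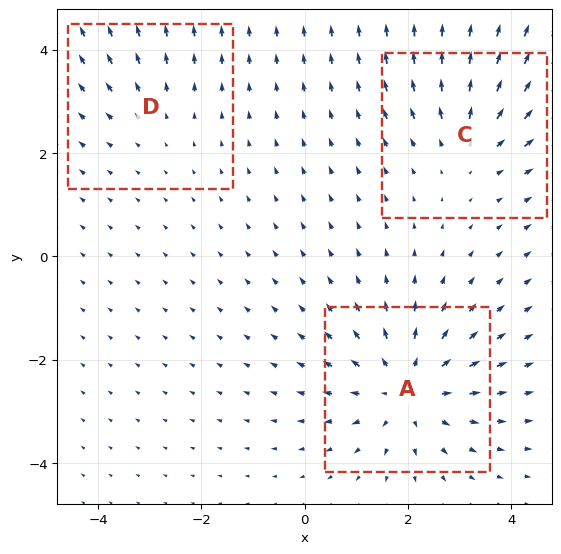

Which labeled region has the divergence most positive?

Divergence at each region's feature centre — A: about +4, C: about +3, D: about +2. Region A is most positive.

A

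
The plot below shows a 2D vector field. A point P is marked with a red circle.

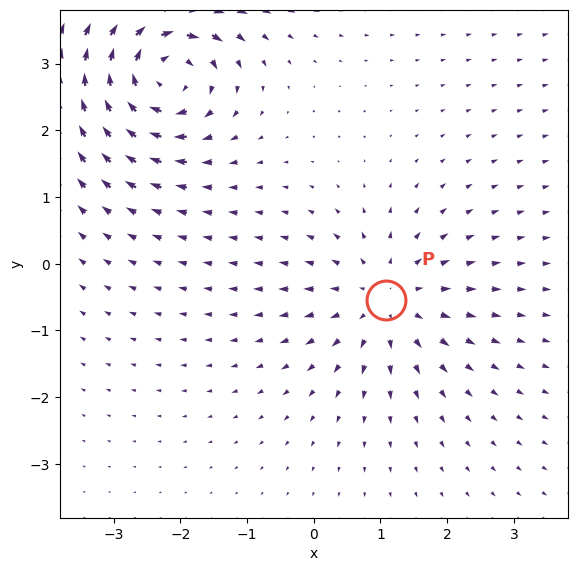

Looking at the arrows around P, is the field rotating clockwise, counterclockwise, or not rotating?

Near P at (1.1, -0.5) the arrows show no circulation. The curl there is ≈0.

not rotating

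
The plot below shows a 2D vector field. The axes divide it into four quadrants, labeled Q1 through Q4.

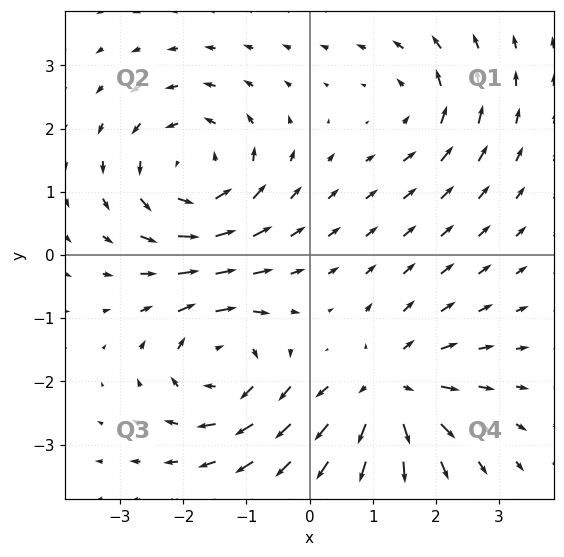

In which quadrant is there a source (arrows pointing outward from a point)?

The source sits at approximately (1.3, -2.2), which lies in quadrant Q4. The divergence there is about +4, positive as expected for a source.

Q4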